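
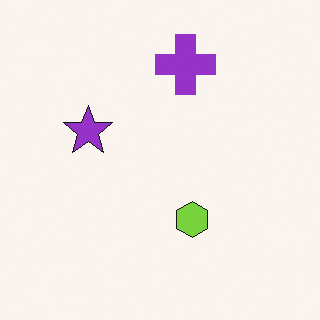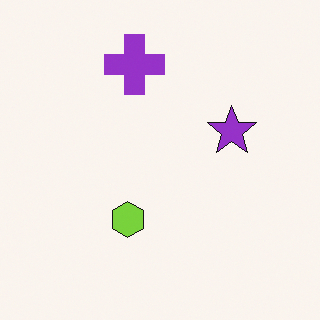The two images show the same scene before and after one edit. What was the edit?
It was flipped horizontally (left ↔ right).

The purple star is in the left of the first image and the right of the second — shapes on opposite sides of the vertical midline have swapped in a mirror flip.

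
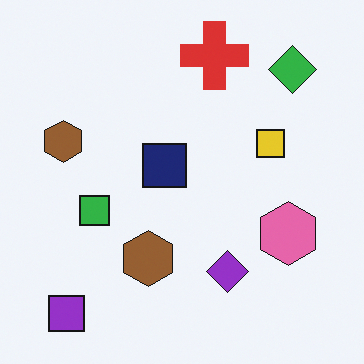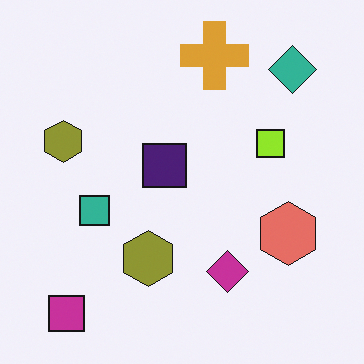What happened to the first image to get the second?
The second image is the first hue-shifted slightly.

Every shape's color has rotated by the same amount around the hue wheel — a uniform hue shift.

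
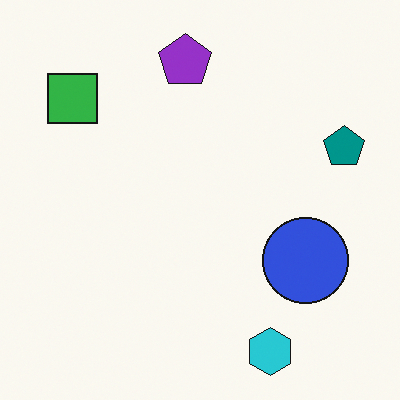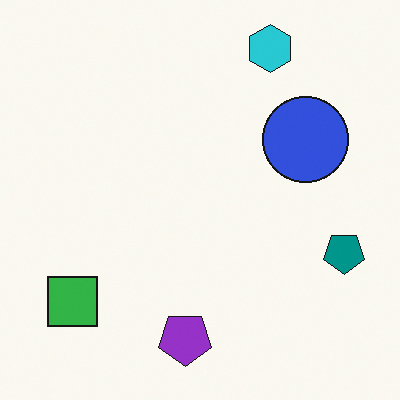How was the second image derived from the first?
This is the original image flipped vertically (top ↔ bottom).

The cyan hexagon is in the bottom-right of the first image and the top-right of the second — shapes on opposite sides of the horizontal midline have swapped in a mirror flip.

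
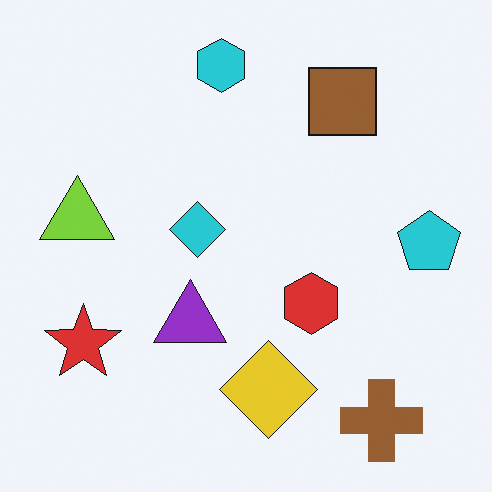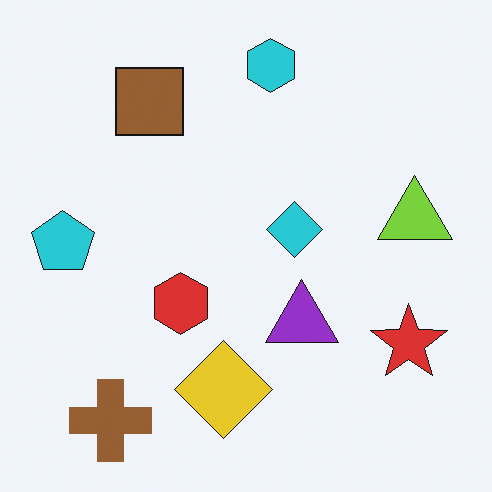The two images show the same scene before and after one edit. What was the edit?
The second image is the first flipped horizontally (left ↔ right).

The cyan pentagon is in the right of the first image and the left of the second — shapes on opposite sides of the vertical midline have swapped in a mirror flip.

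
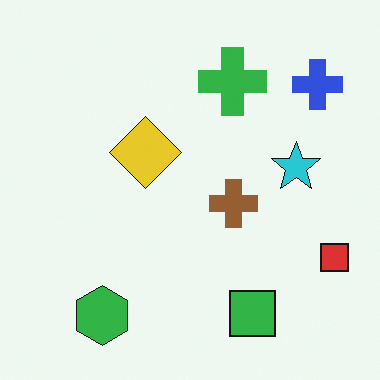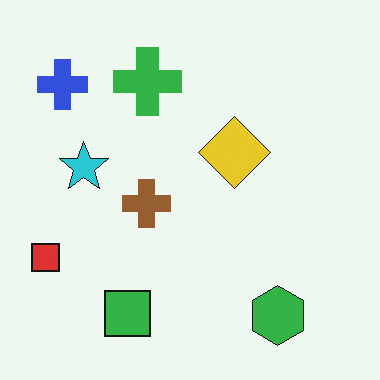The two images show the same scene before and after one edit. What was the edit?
The image was flipped horizontally (left ↔ right).

The red square is in the bottom-right of the first image and the bottom-left of the second — shapes on opposite sides of the vertical midline have swapped in a mirror flip.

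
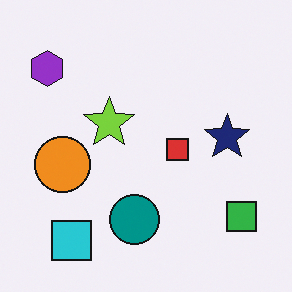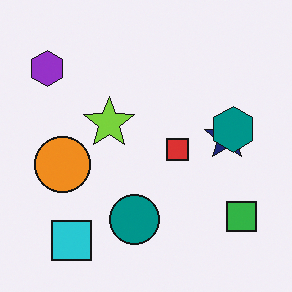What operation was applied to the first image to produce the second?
The second image is the first overlaid with an additional teal hexagon.

A teal hexagon appears in the second image that is absent from the first.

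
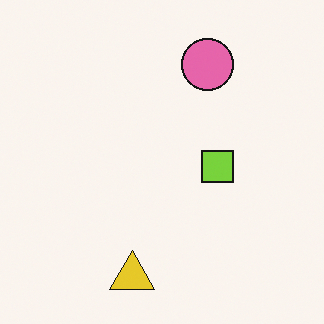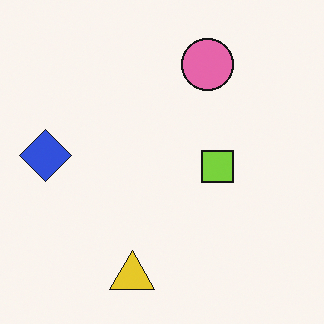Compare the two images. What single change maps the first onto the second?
It was overlaid with an additional blue diamond.

A blue diamond appears in the second image that is absent from the first.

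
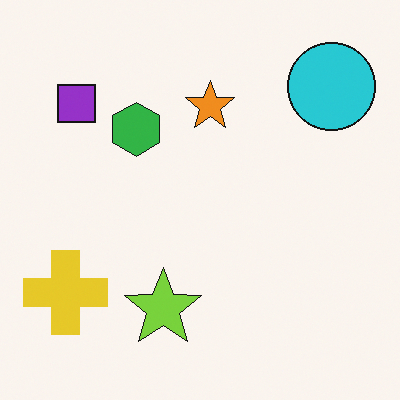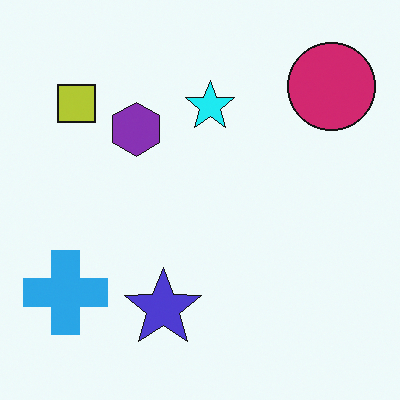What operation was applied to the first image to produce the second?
Hue-shifted noticeably.

Every shape's color has rotated by the same amount around the hue wheel — a uniform hue shift.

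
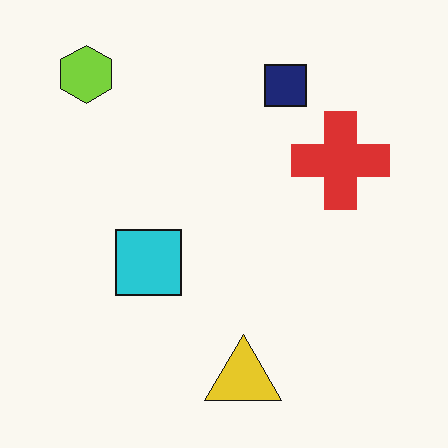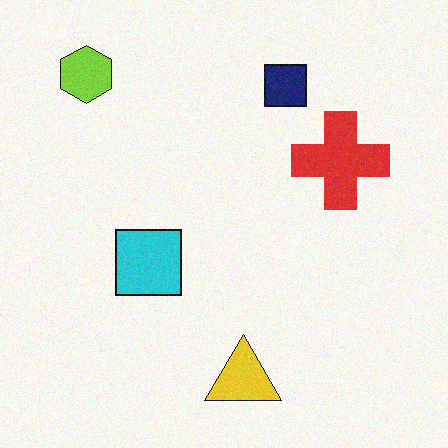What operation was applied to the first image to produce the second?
This is the original image degraded with a light layer of grain.

Random speckle covers the whole image, including the flat background.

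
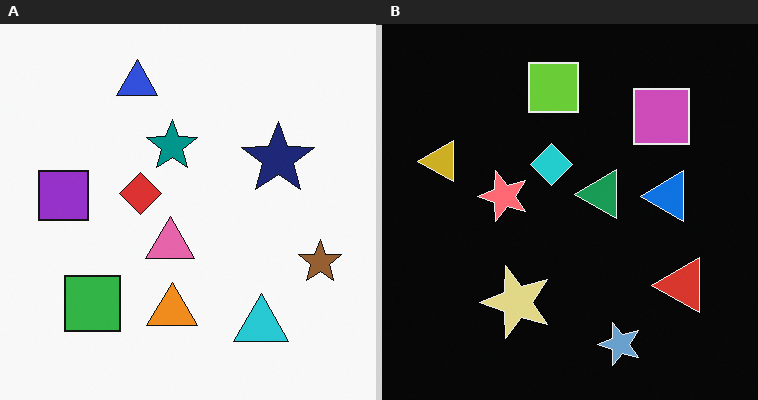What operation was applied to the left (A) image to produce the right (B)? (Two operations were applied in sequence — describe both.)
The right (B) image is the left (A) color-inverted (negative), then transposed (reflected across the top-left ↔ bottom-right diagonal).

The light background has become dark and every shape's color is its complement — a photographic negative. Shapes have swapped their row and column positions — what was in the top-right is now in the bottom-left — a diagonal reflection.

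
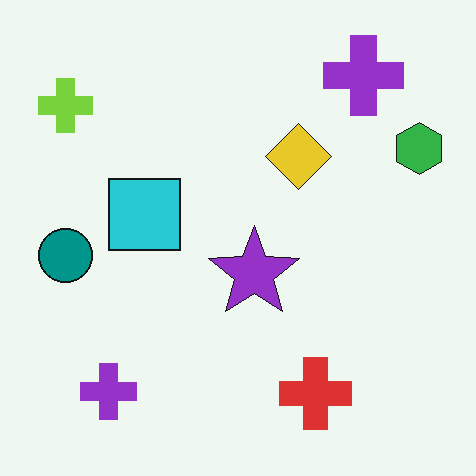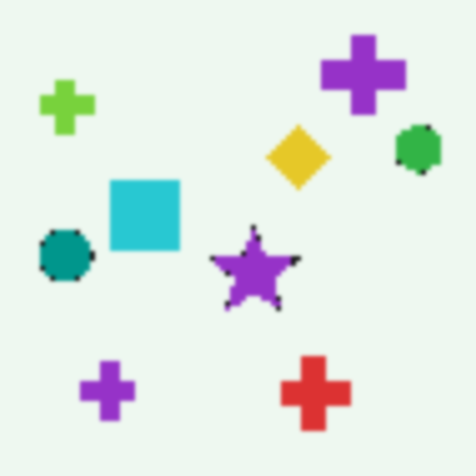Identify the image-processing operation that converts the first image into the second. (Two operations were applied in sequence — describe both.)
This is the original image lightly pixelated (a mild mosaic effect), then lightly blurred.

Shapes are reduced to large square blocks; fine edges and outlines are lost — a downscale-then-upscale (mosaic) effect. Shape edges and outlines are uniformly softened across the whole image.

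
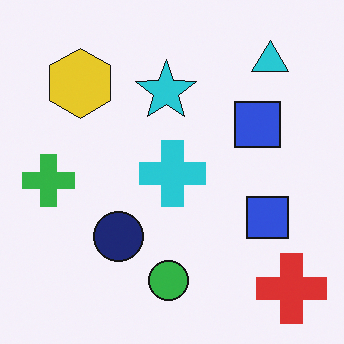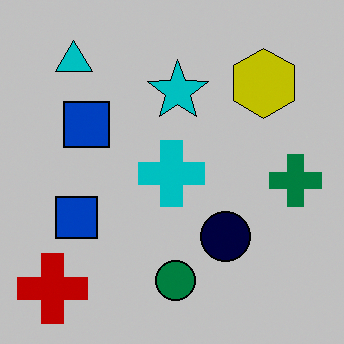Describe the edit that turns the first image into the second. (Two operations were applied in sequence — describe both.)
The image was flipped horizontally (left ↔ right), then heavily posterized to just a handful of flat colors.

The green cross is in the left of the first image and the right of the second — shapes on opposite sides of the vertical midline have swapped in a mirror flip. Each flat color has snapped to a coarser quantized level — most visibly, the near-white background has dropped to a flat grey.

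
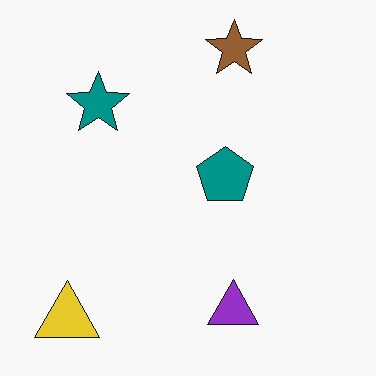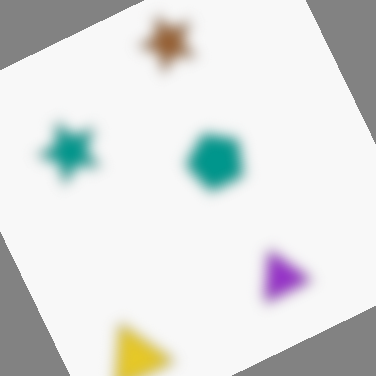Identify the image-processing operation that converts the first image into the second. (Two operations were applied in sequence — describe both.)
The image was heavily blurred, then rotated counter-clockwise by a moderate amount.

Shape edges and outlines are uniformly softened across the whole image. Every shape is tilted by the same angle and the image corners show triangular fill wedges — a whole-image rotation by a non-right angle.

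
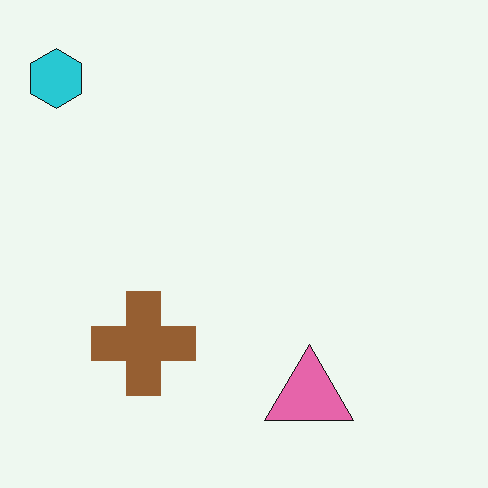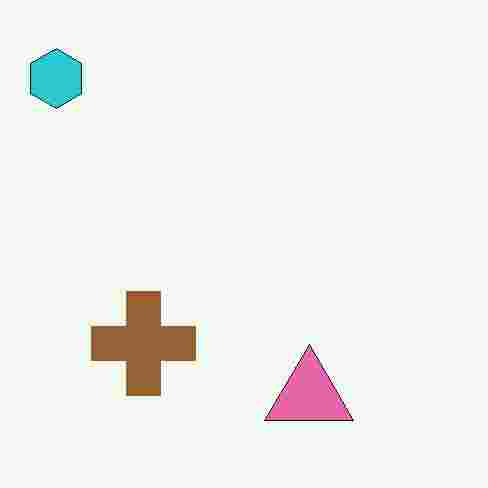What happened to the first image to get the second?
The transformation is: degraded with heavy JPEG compression.

Blocky 8×8 compression artifacts appear around shape edges and the flat background shows ringing — characteristic JPEG degradation.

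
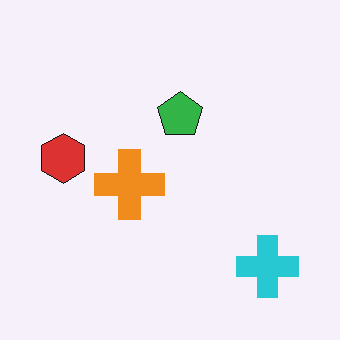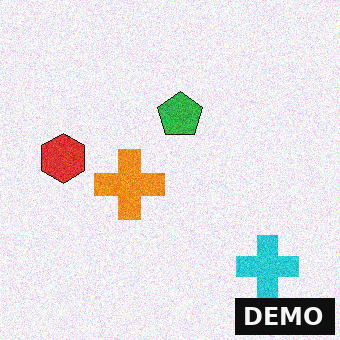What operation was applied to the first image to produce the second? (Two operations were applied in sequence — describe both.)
The second image is the first degraded with visible gaussian noise, then watermarked with the text "DEMO" in the lower-right corner.

Random speckle covers the whole image, including the flat background. A dark label reading "DEMO" appears in the lower-right corner.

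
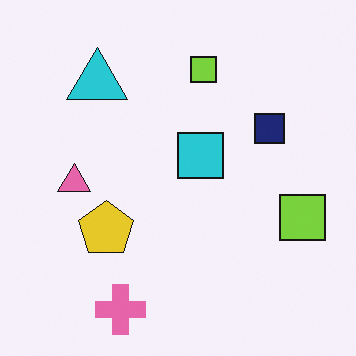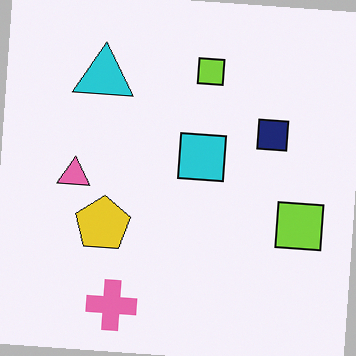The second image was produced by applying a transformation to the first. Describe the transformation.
The image was rotated clockwise by a few degrees.

Every shape is tilted by the same angle and the image corners show triangular fill wedges — a whole-image rotation by a non-right angle.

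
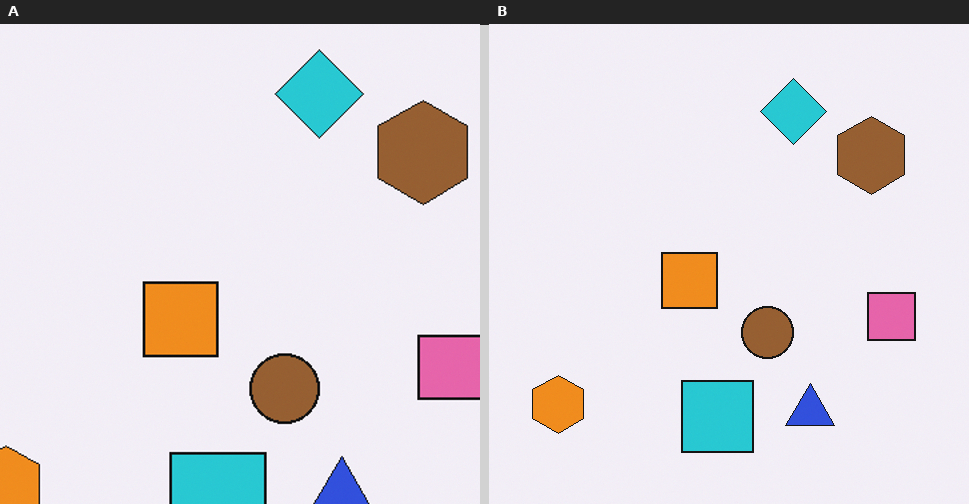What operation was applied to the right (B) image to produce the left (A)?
The left (A) image is the right (B) cropped to a modestly smaller region and rescaled.

The visible shapes are larger and the field of view is narrower; shapes near the original edges may be partly or wholly outside the frame — a crop-and-rescale.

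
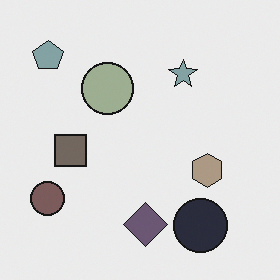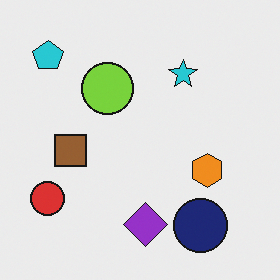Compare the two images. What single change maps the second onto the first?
It was heavily desaturated.

All colors are more muted and greyish — a global saturation change.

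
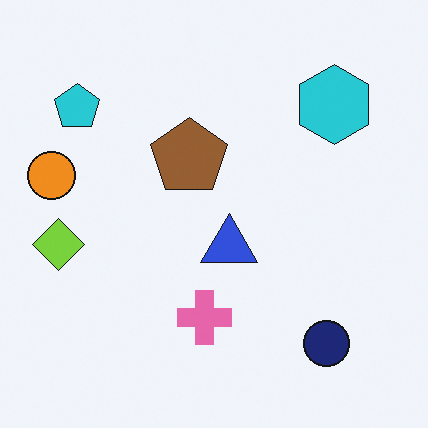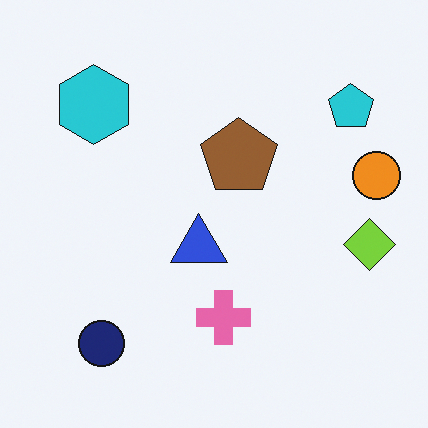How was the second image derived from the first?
This is the original image flipped horizontally (left ↔ right).

The orange circle is in the left of the first image and the right of the second — shapes on opposite sides of the vertical midline have swapped in a mirror flip.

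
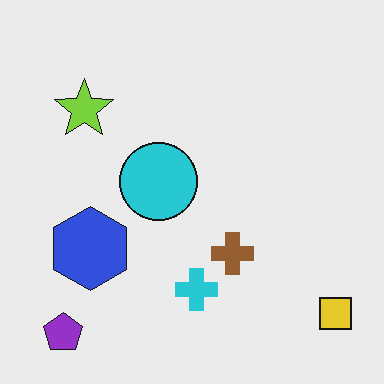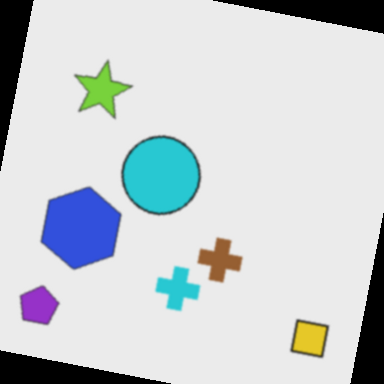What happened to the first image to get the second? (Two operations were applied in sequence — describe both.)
The transformation is: given a subtle gaussian blur, then rotated clockwise by a few degrees.

Shape edges and outlines are uniformly softened across the whole image. Every shape is tilted by the same angle and the image corners show triangular fill wedges — a whole-image rotation by a non-right angle.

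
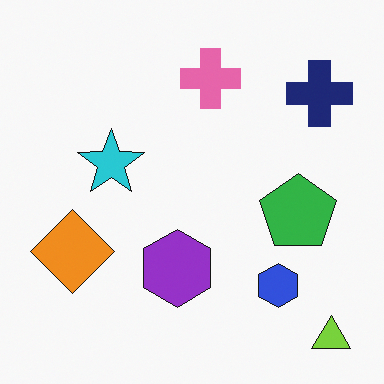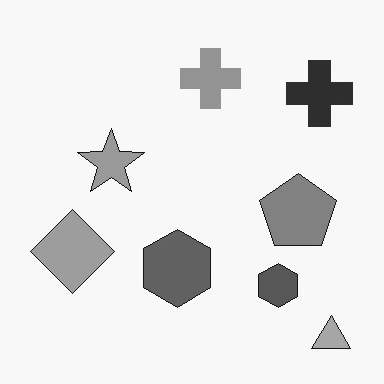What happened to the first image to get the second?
Converted to grayscale.

All color is removed — every shape is now a shade of grey.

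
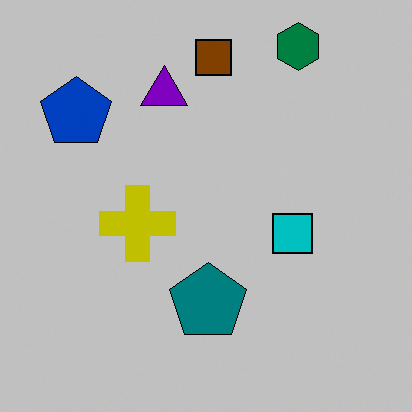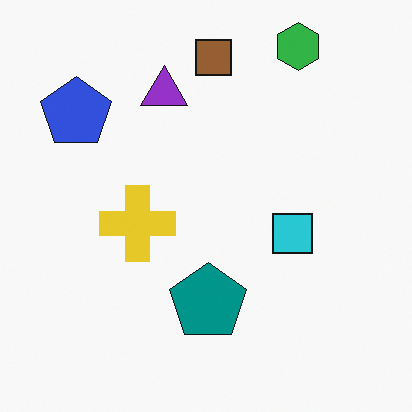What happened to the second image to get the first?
The transformation is: aggressively posterized.

Each flat color has snapped to a coarser quantized level — most visibly, the near-white background has dropped to a flat grey.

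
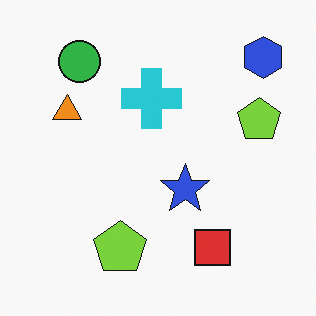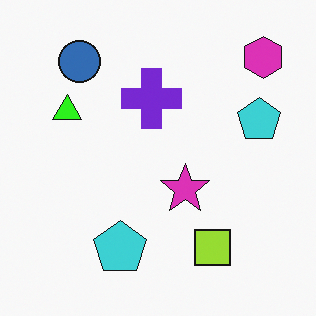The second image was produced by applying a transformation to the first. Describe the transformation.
The transformation is: hue-shifted by a moderate amount.

Every shape's color has rotated by the same amount around the hue wheel — a uniform hue shift.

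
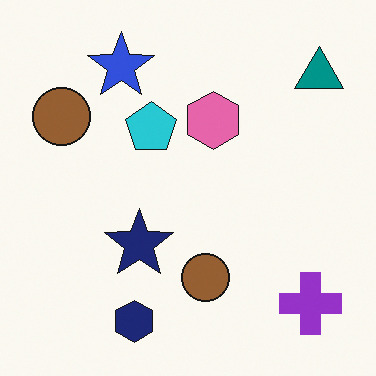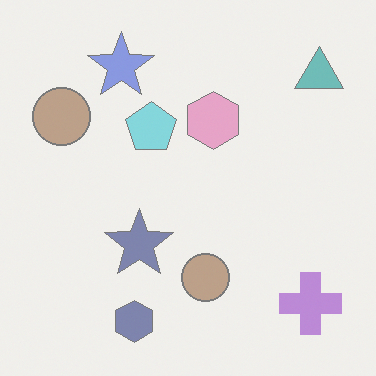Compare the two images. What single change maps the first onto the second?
Given much lower contrast.

Tones are pushed toward mid-grey across the whole image — a global contrast change.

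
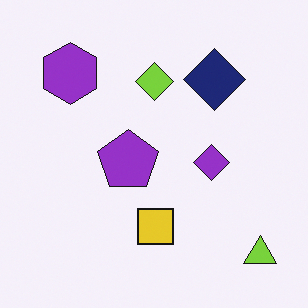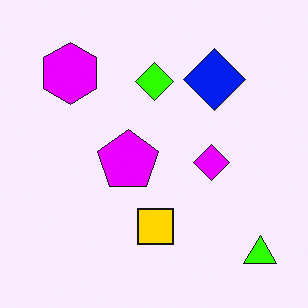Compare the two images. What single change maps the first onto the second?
The second image is the first made much more vivid (saturation change).

All colors are more vivid — a global saturation change.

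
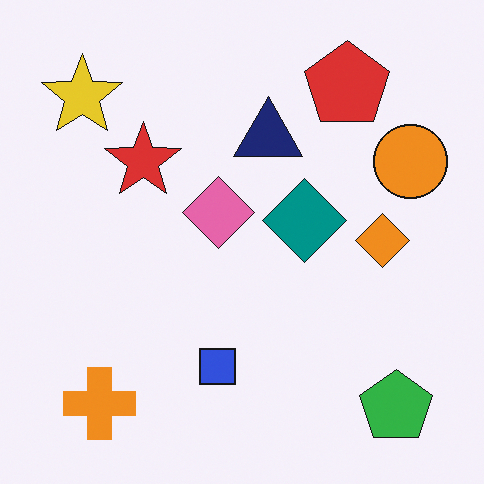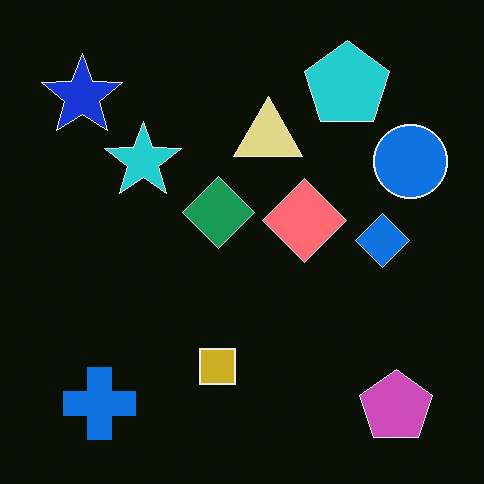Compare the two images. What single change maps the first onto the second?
Color-inverted (negative).

The light background has become dark and every shape's color is its complement — a photographic negative.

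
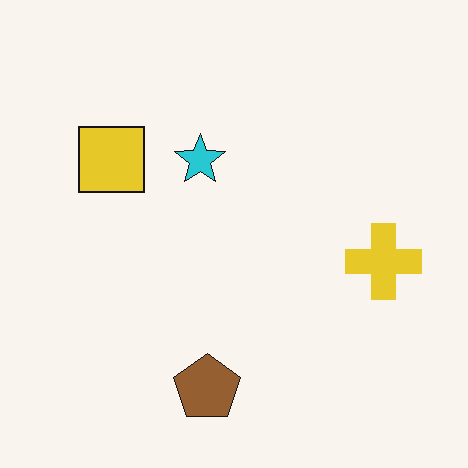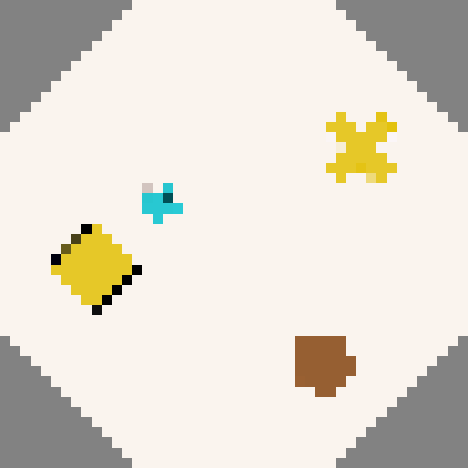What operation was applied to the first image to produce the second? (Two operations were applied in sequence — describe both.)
Rotated counter-clockwise by a large amount — several tens of degrees, then heavily pixelated into large blocks.

Every shape is tilted by the same angle and the image corners show triangular fill wedges — a whole-image rotation by a non-right angle. Shapes are reduced to large square blocks; fine edges and outlines are lost — a downscale-then-upscale (mosaic) effect.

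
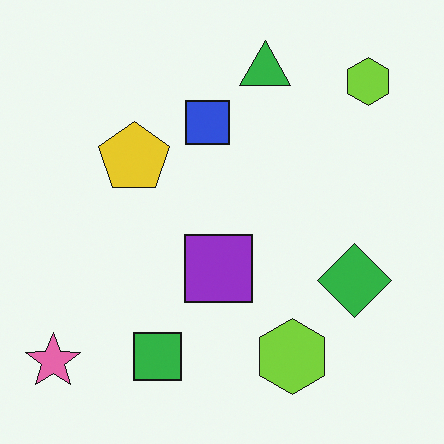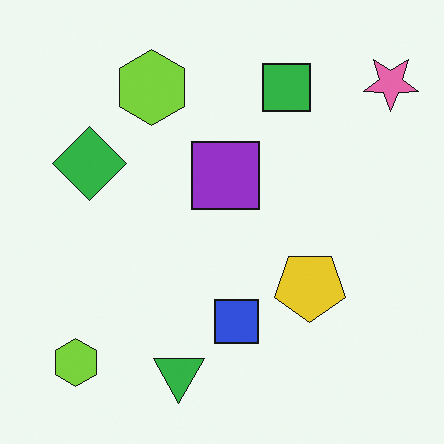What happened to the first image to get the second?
The second image is the first rotated 180°.

The pink star sits in the bottom-left of the first image and the top-right of the second — consistent with a whole-image 180° rotation.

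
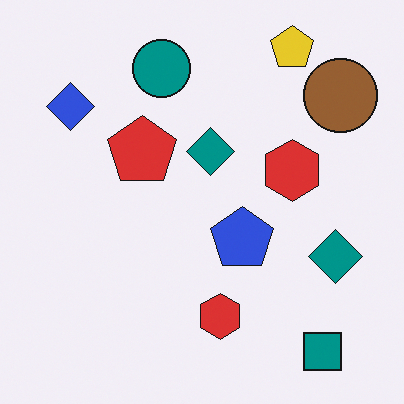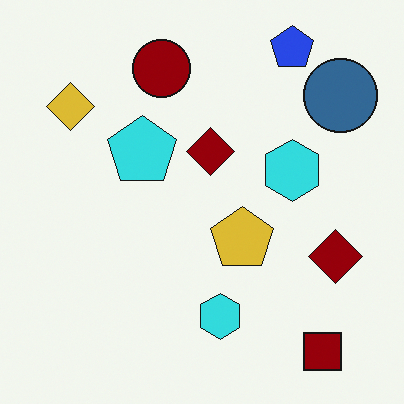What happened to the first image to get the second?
The image was hue-shifted through roughly half the color wheel.

Every shape's color has rotated by the same amount around the hue wheel — a uniform hue shift.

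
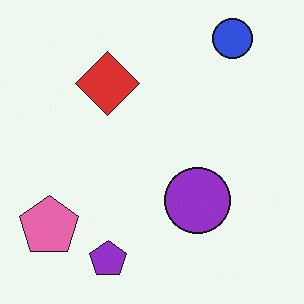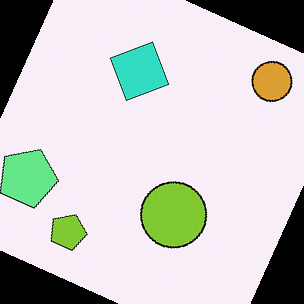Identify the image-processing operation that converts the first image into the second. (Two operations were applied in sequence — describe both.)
The transformation is: rotated clockwise by a clearly visible amount, then hue-shifted by a large amount.

Every shape is tilted by the same angle and the image corners show triangular fill wedges — a whole-image rotation by a non-right angle. Every shape's color has rotated by the same amount around the hue wheel — a uniform hue shift.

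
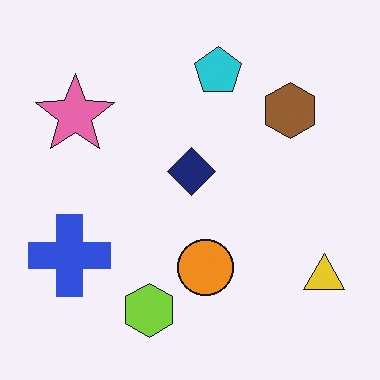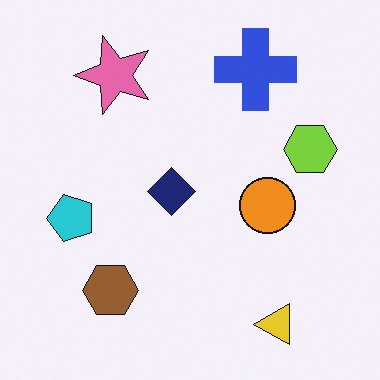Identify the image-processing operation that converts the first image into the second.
The transformation is: transposed (reflected across the top-left ↔ bottom-right diagonal).

Shapes have swapped their row and column positions — what was in the top-right is now in the bottom-left — a diagonal reflection.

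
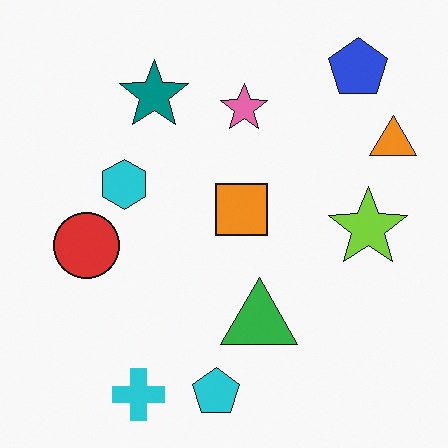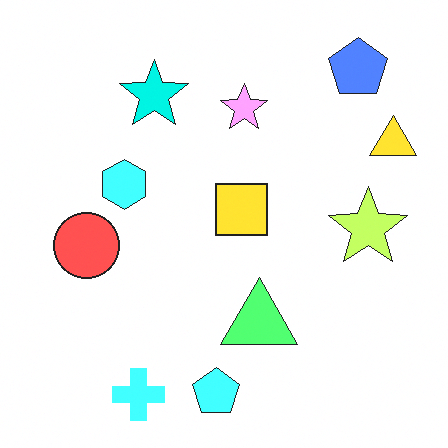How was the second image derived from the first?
The second image is the first substantially brightened.

Every pixel — background and shapes alike — is uniformly brightened.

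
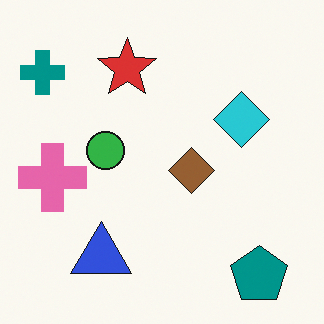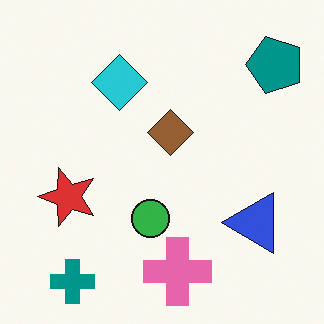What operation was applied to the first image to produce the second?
It was rotated 90° counter-clockwise.

The teal cross sits in the top-left of the first image and the bottom-left of the second — consistent with a whole-image 90° counter-clockwise rotation.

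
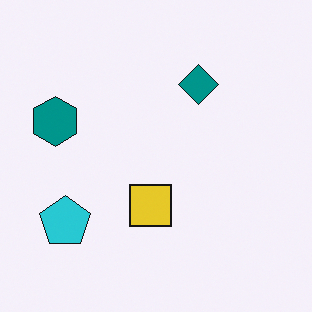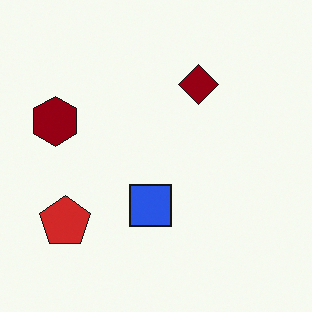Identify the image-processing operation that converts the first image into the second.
Hue-shifted through roughly half the color wheel.

Every shape's color has rotated by the same amount around the hue wheel — a uniform hue shift.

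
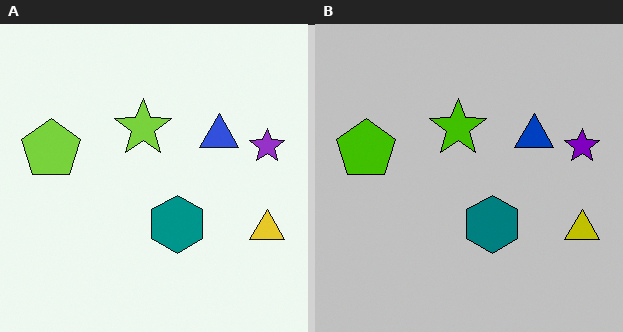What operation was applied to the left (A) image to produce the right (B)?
Heavily posterized to just a handful of flat colors.

Each flat color has snapped to a coarser quantized level — most visibly, the near-white background has dropped to a flat grey.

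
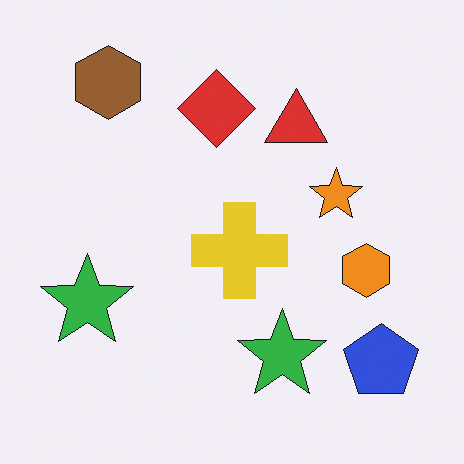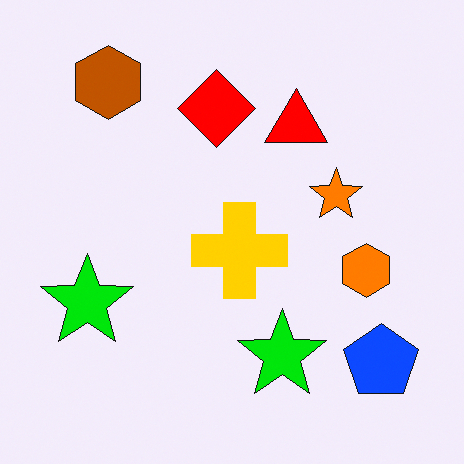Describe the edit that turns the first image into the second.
The image was heavily oversaturated.

All colors are more vivid — a global saturation change.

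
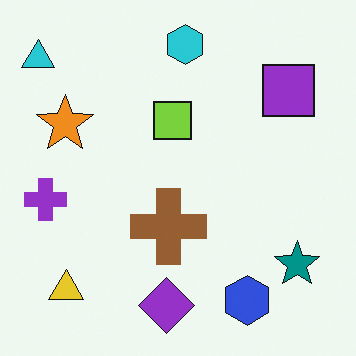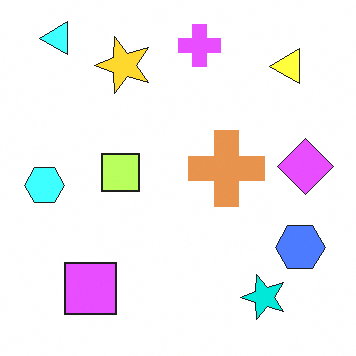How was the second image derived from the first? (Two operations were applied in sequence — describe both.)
The second image is the first substantially brightened, then transposed (reflected across the top-left ↔ bottom-right diagonal).

Every pixel — background and shapes alike — is uniformly brightened. Shapes have swapped their row and column positions — what was in the top-right is now in the bottom-left — a diagonal reflection.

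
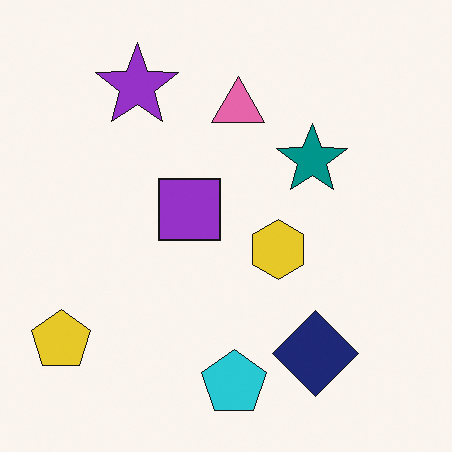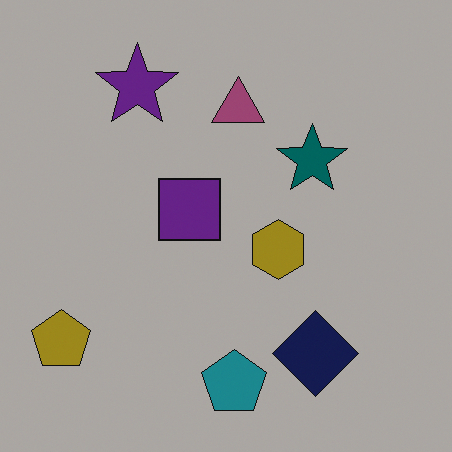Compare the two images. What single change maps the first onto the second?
The image was darkened a lot.

Every pixel — background and shapes alike — is uniformly darkened.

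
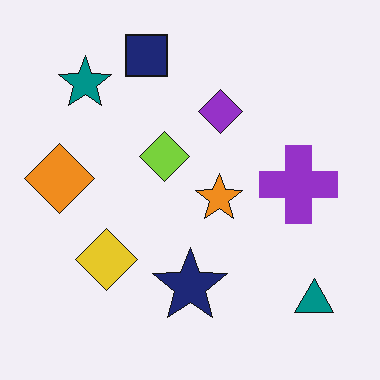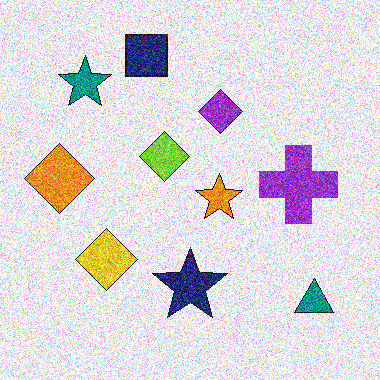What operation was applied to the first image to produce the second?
It was degraded with a thick layer of grain.

Random speckle covers the whole image, including the flat background.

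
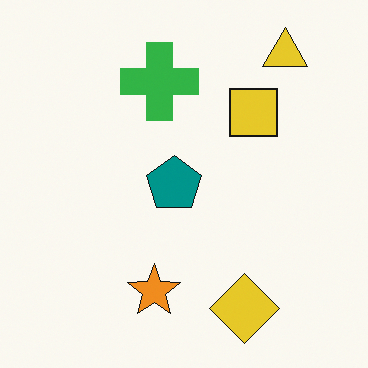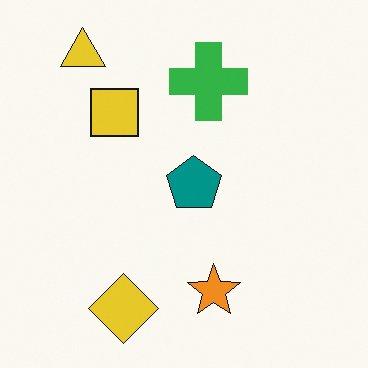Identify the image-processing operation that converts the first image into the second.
This is the original image flipped horizontally (left ↔ right).

The yellow triangle is in the top-right of the first image and the top-left of the second — shapes on opposite sides of the vertical midline have swapped in a mirror flip.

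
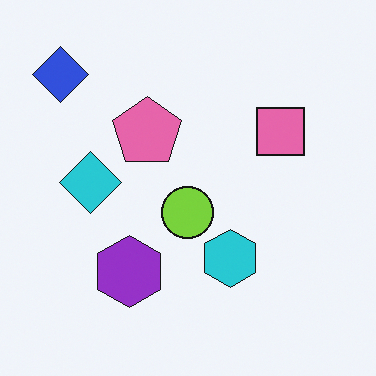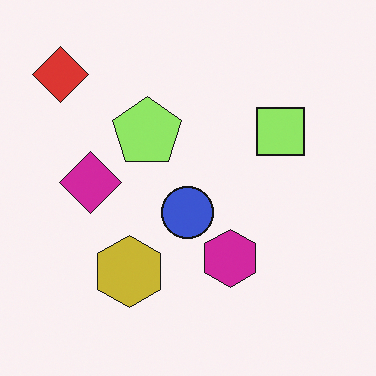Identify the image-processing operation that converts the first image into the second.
The second image is the first hue-shifted by a moderate amount.

Every shape's color has rotated by the same amount around the hue wheel — a uniform hue shift.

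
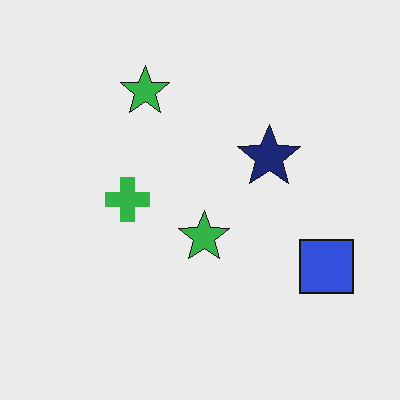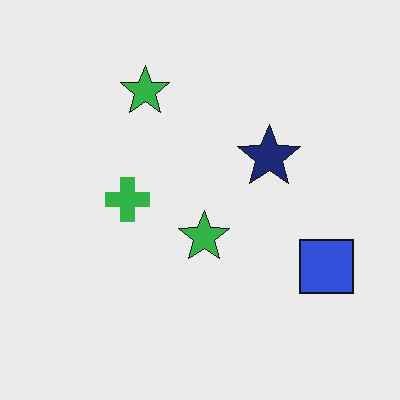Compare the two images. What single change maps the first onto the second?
JPEG-compressed with visible artifacts.

Blocky 8×8 compression artifacts appear around shape edges and the flat background shows ringing — characteristic JPEG degradation.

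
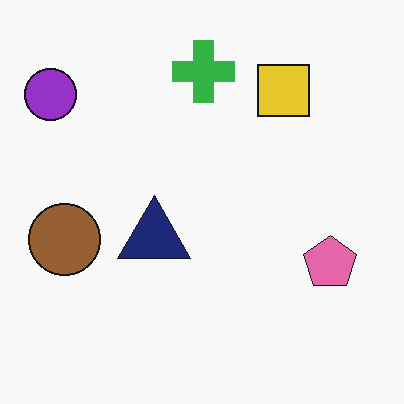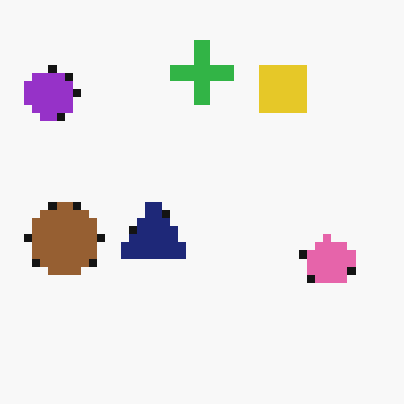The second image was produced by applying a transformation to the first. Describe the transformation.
This is the original image moderately pixelated.

Shapes are reduced to large square blocks; fine edges and outlines are lost — a downscale-then-upscale (mosaic) effect.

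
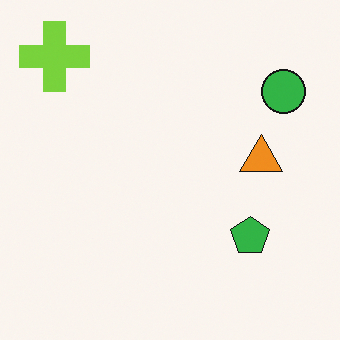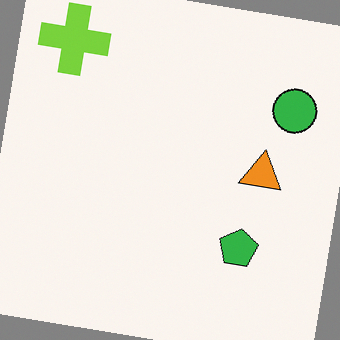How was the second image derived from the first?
This is the original image rotated clockwise by a slight angle.

Every shape is tilted by the same angle and the image corners show triangular fill wedges — a whole-image rotation by a non-right angle.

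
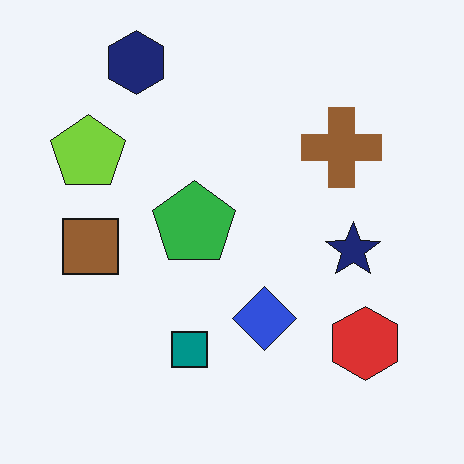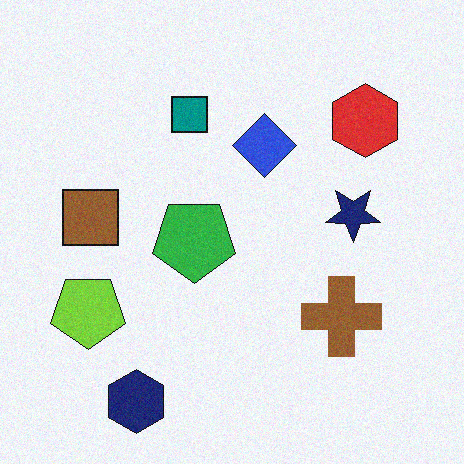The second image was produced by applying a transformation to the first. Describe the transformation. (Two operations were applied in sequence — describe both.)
The transformation is: degraded with subtle gaussian noise, then flipped vertically (top ↔ bottom).

Random speckle covers the whole image, including the flat background. The navy hexagon is in the top-left of the first image and the bottom-left of the second — shapes on opposite sides of the horizontal midline have swapped in a mirror flip.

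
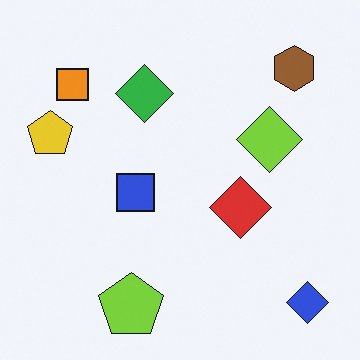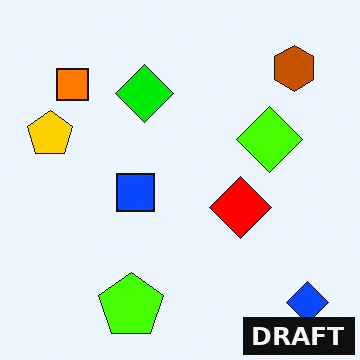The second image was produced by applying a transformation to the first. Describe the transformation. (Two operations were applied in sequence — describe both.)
The image was made much more vivid (saturation change), then watermarked with the text "DRAFT" in the lower-right corner.

All colors are more vivid — a global saturation change. A dark label reading "DRAFT" appears in the lower-right corner.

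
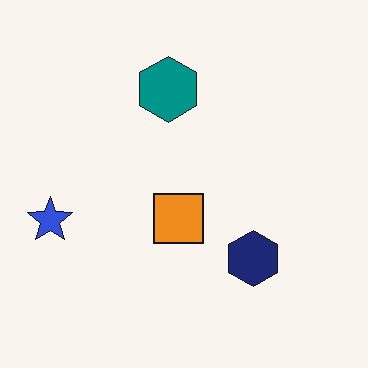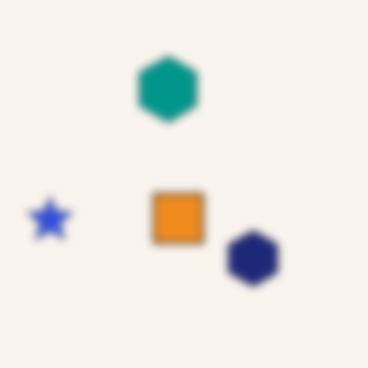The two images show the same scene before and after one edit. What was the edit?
The transformation is: moderately blurred.

Shape edges and outlines are uniformly softened across the whole image.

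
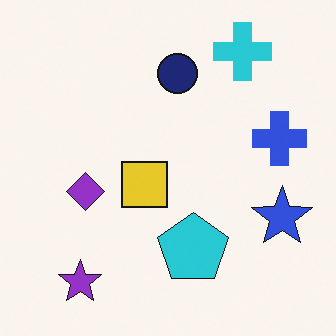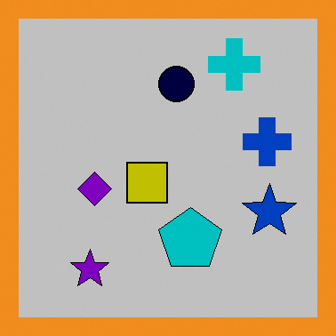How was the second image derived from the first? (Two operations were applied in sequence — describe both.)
This is the original image heavily posterized to just a handful of flat colors, then framed with a orange border.

Each flat color has snapped to a coarser quantized level — most visibly, the near-white background has dropped to a flat grey. A solid orange frame runs around the edge of the second image, with the content slightly shrunk inside it.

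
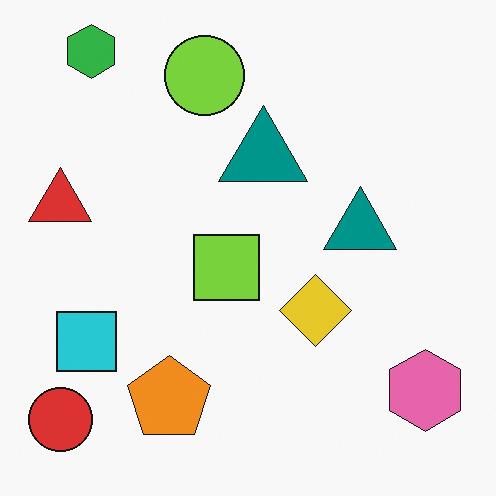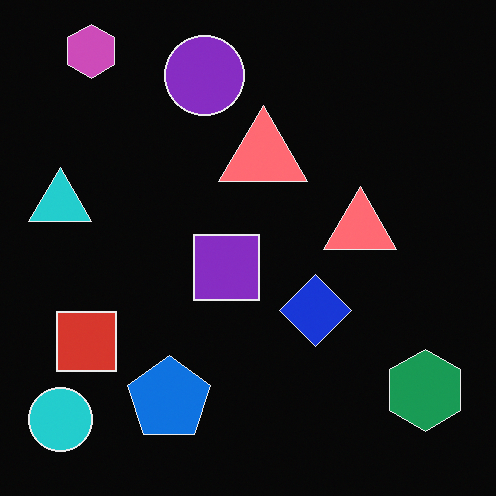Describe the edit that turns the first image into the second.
Color-inverted (negative).

The light background has become dark and every shape's color is its complement — a photographic negative.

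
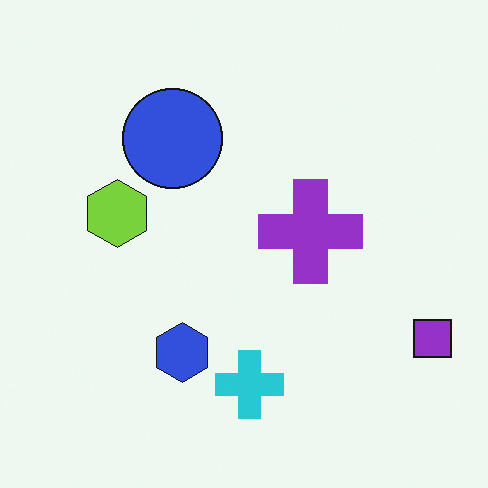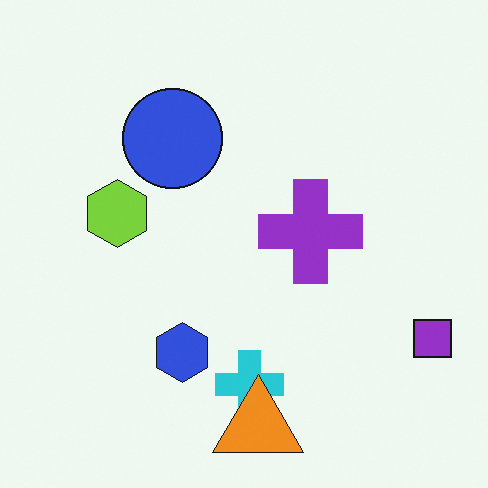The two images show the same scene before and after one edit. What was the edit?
The transformation is: overlaid with an additional orange triangle.

An orange triangle appears in the second image that is absent from the first.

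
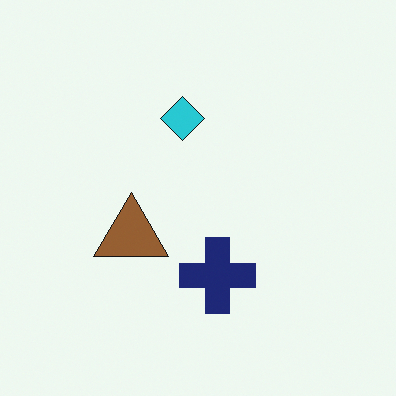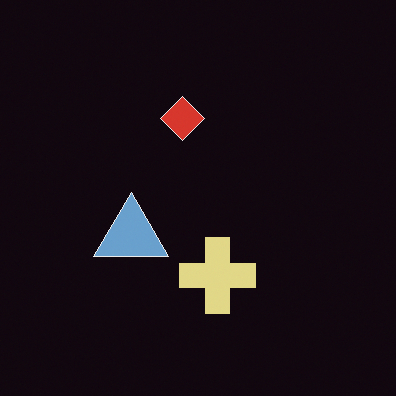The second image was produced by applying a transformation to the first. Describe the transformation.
The image was color-inverted (negative).

The light background has become dark and every shape's color is its complement — a photographic negative.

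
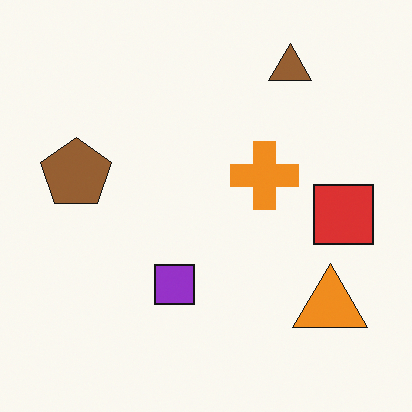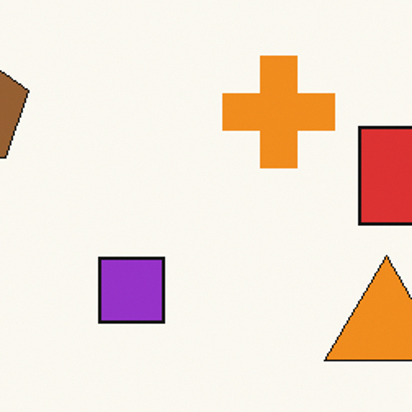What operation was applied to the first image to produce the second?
It was cropped to a noticeably smaller region and rescaled.

The visible shapes are larger and the field of view is narrower; shapes near the original edges may be partly or wholly outside the frame — a crop-and-rescale.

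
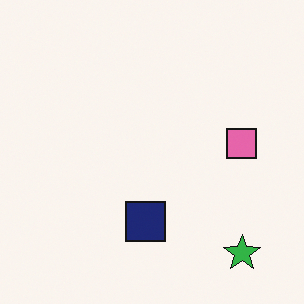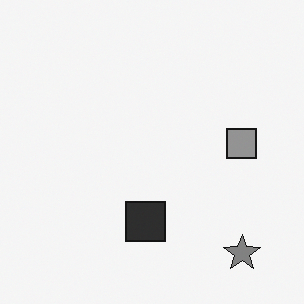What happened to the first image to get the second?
The second image is the first converted to grayscale.

All color is removed — every shape is now a shade of grey.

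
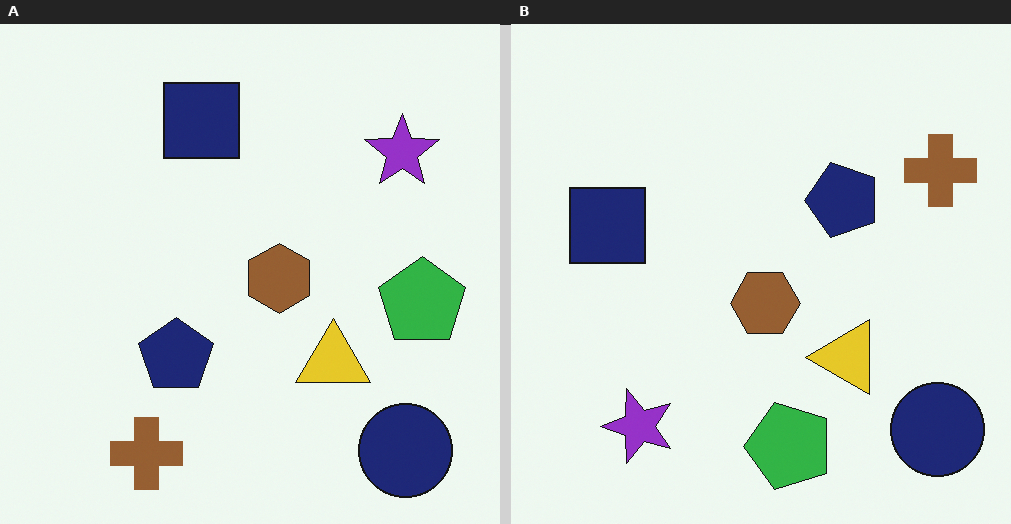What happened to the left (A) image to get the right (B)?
Transposed (reflected across the top-left ↔ bottom-right diagonal).

Shapes have swapped their row and column positions — what was in the top-right is now in the bottom-left — a diagonal reflection.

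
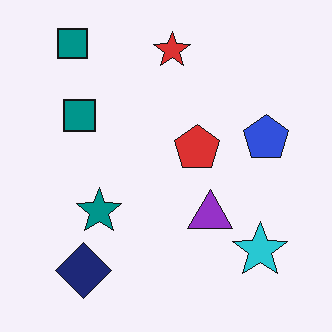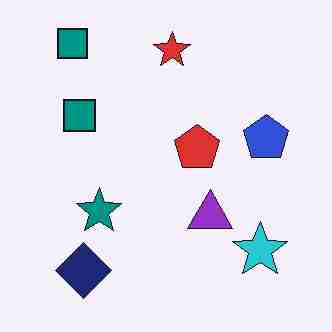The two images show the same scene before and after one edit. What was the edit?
The transformation is: heavily JPEG-compressed with obvious blocking artifacts.

Blocky 8×8 compression artifacts appear around shape edges and the flat background shows ringing — characteristic JPEG degradation.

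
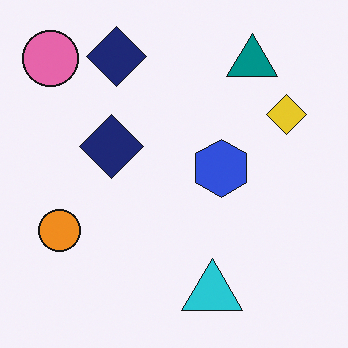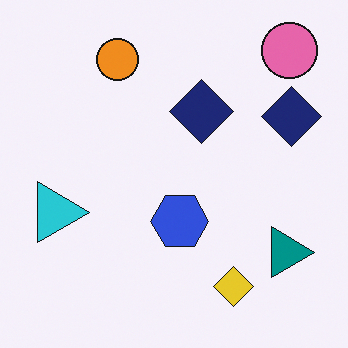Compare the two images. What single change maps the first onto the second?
This is the original image rotated 90° clockwise.

The pink circle sits in the top-left of the first image and the top-right of the second — consistent with a whole-image 90° clockwise rotation.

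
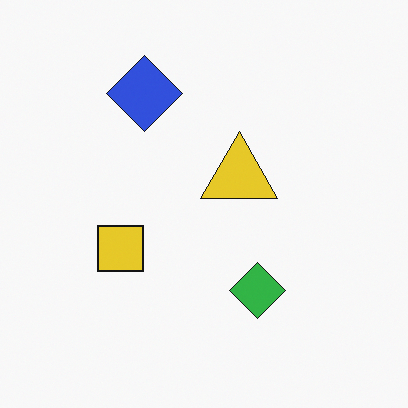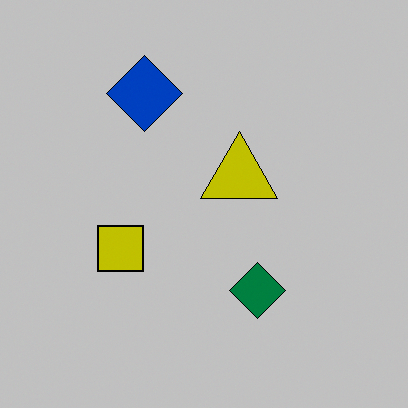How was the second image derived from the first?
The transformation is: aggressively posterized.

Each flat color has snapped to a coarser quantized level — most visibly, the near-white background has dropped to a flat grey.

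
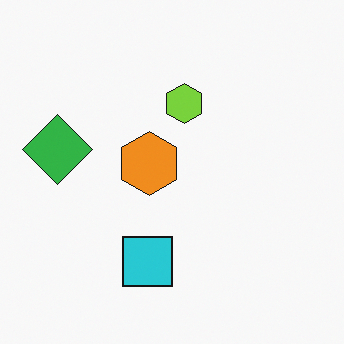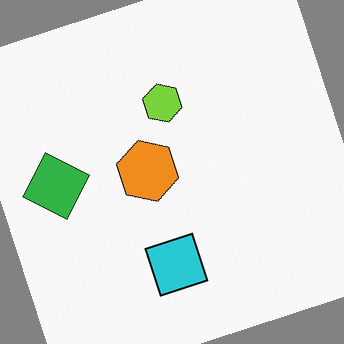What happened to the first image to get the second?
Rotated counter-clockwise by a clearly visible amount.

Every shape is tilted by the same angle and the image corners show triangular fill wedges — a whole-image rotation by a non-right angle.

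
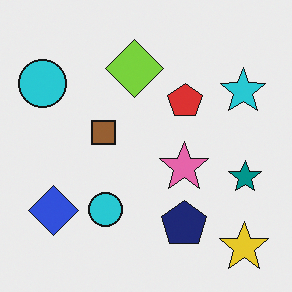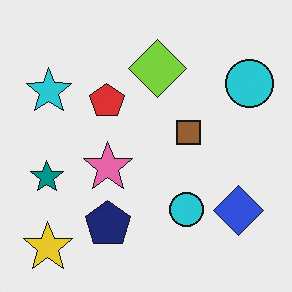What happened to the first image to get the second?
Flipped horizontally (left ↔ right).

The teal star is in the right of the first image and the left of the second — shapes on opposite sides of the vertical midline have swapped in a mirror flip.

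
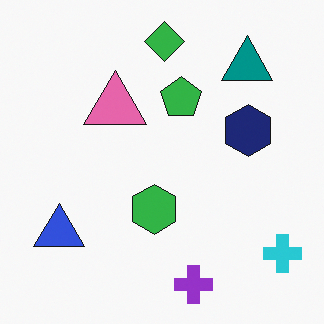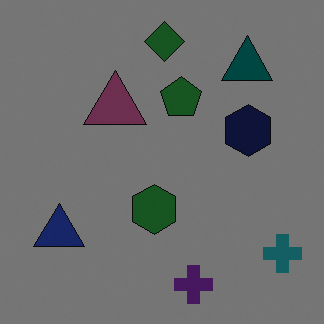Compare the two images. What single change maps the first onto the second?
The transformation is: noticeably darkened.

Every pixel — background and shapes alike — is uniformly darkened.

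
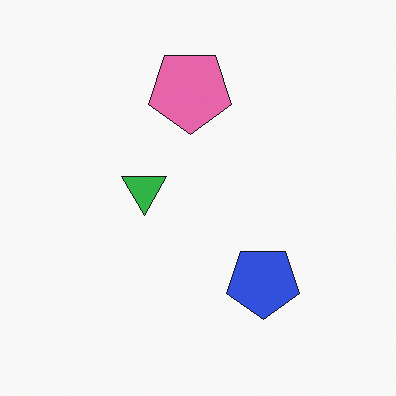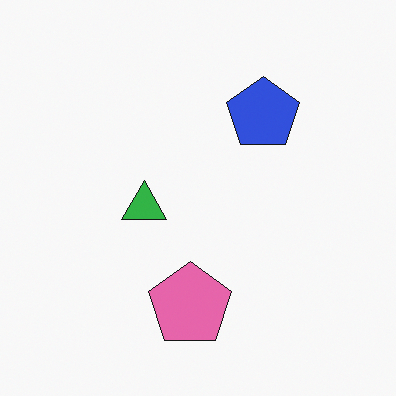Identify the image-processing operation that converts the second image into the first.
It was flipped vertically (top ↔ bottom).

The pink pentagon is in the bottom of the second image and the top of the first — shapes on opposite sides of the horizontal midline have swapped in a mirror flip.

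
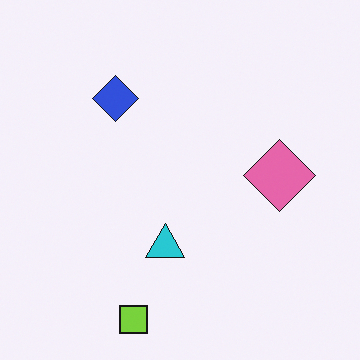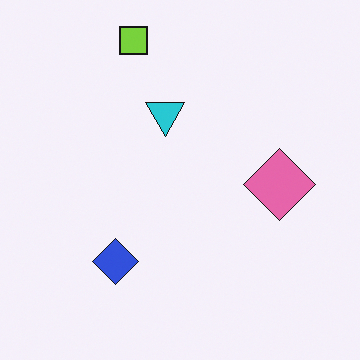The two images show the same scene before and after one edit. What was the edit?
The image was flipped vertically (top ↔ bottom).

The lime square is in the bottom of the first image and the top of the second — shapes on opposite sides of the horizontal midline have swapped in a mirror flip.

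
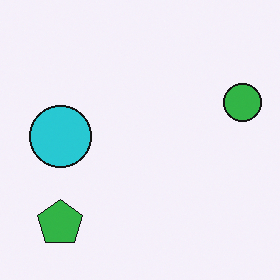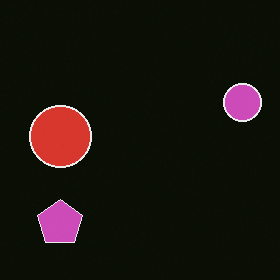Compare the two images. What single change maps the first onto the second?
Color-inverted (negative).

The light background has become dark and every shape's color is its complement — a photographic negative.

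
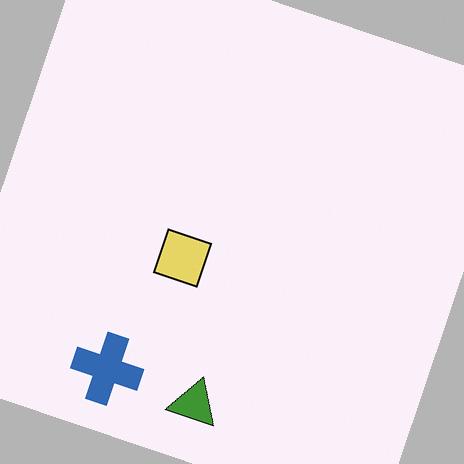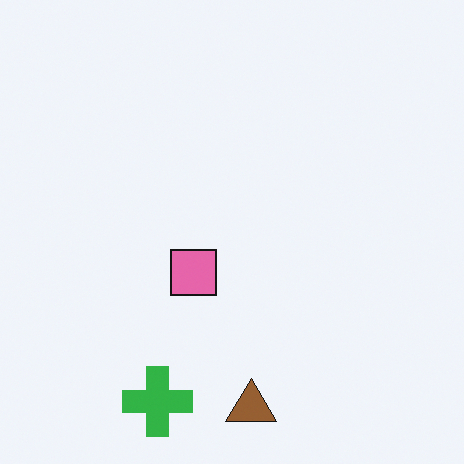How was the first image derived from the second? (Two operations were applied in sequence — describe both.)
The first image is the second hue-shifted noticeably, then rotated clockwise by a clearly visible amount.

Every shape's color has rotated by the same amount around the hue wheel — a uniform hue shift. Every shape is tilted by the same angle and the image corners show triangular fill wedges — a whole-image rotation by a non-right angle.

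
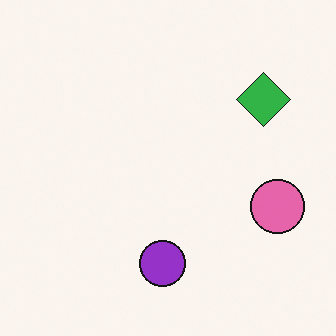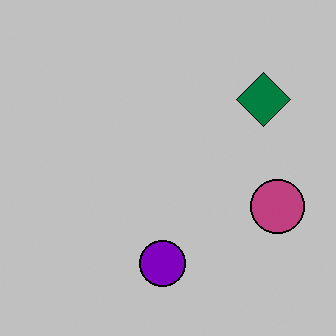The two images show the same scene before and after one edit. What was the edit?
This is the original image aggressively posterized.

Each flat color has snapped to a coarser quantized level — most visibly, the near-white background has dropped to a flat grey.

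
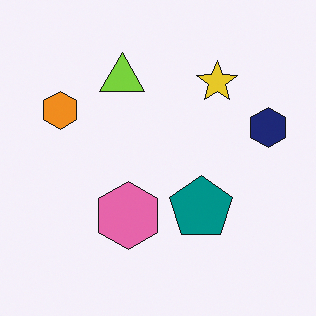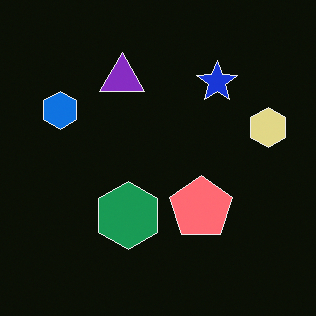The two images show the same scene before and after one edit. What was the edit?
This is the original image color-inverted (negative).

The light background has become dark and every shape's color is its complement — a photographic negative.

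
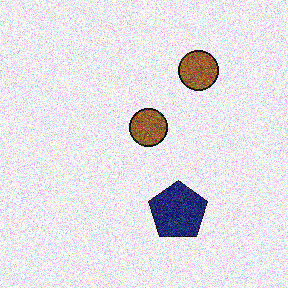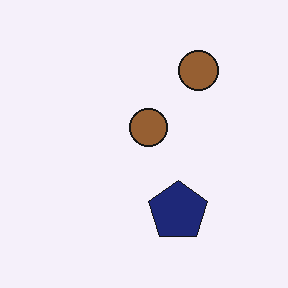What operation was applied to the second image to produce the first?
The image was degraded with heavy additive noise.

Random speckle covers the whole image, including the flat background.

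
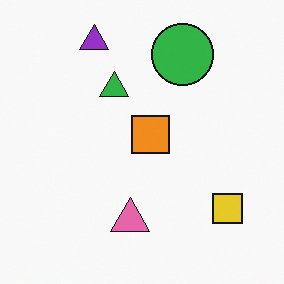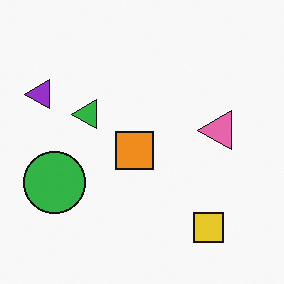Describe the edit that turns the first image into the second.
The image was transposed (reflected across the top-left ↔ bottom-right diagonal).

Shapes have swapped their row and column positions — what was in the top-right is now in the bottom-left — a diagonal reflection.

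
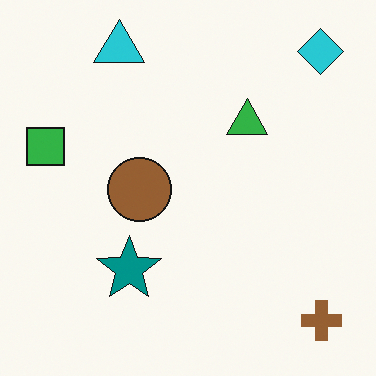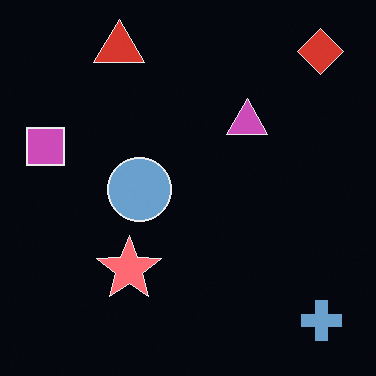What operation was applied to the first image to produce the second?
The transformation is: color-inverted (negative).

The light background has become dark and every shape's color is its complement — a photographic negative.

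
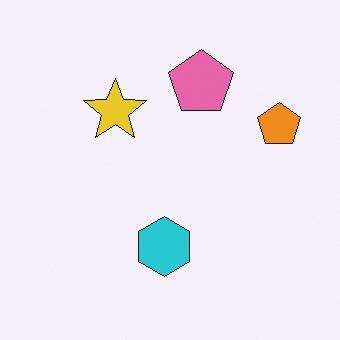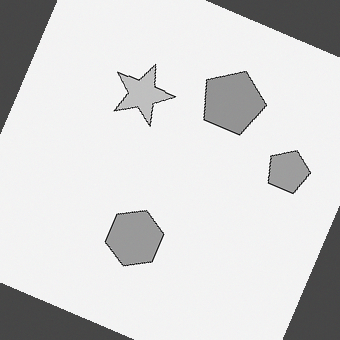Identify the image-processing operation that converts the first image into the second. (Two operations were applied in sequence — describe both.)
Rotated clockwise by a moderate amount, then converted to grayscale.

Every shape is tilted by the same angle and the image corners show triangular fill wedges — a whole-image rotation by a non-right angle. All color is removed — every shape is now a shade of grey.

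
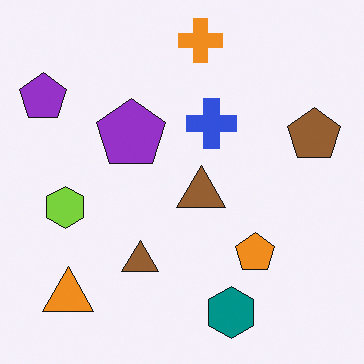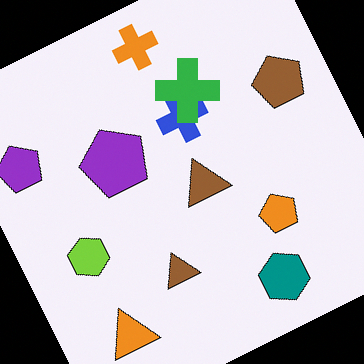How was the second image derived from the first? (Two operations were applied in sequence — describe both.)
The image was rotated counter-clockwise by a clearly visible amount, then overlaid with an additional green cross.

Every shape is tilted by the same angle and the image corners show triangular fill wedges — a whole-image rotation by a non-right angle. A green cross appears in the second image that is absent from the first.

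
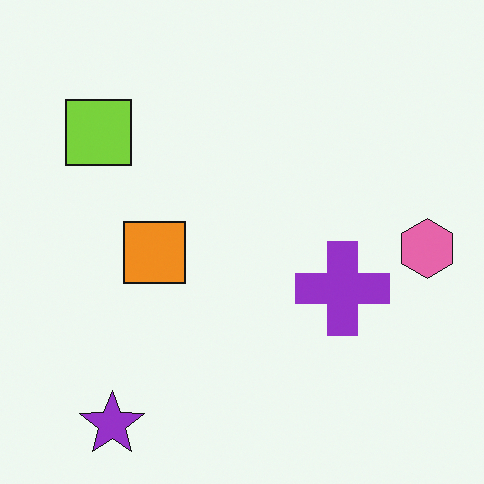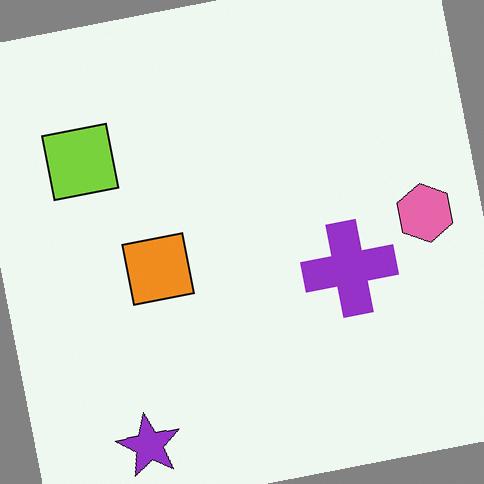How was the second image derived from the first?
It was rotated counter-clockwise by a small amount.

Every shape is tilted by the same angle and the image corners show triangular fill wedges — a whole-image rotation by a non-right angle.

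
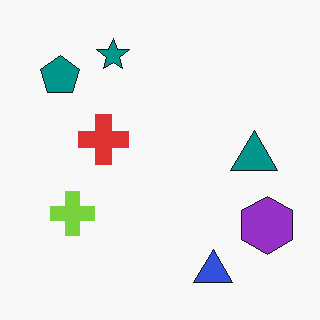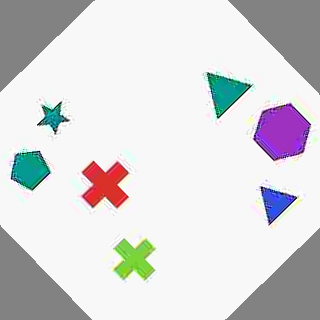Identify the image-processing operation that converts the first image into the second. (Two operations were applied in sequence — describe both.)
The transformation is: heavily JPEG-compressed with obvious blocking artifacts, then rotated counter-clockwise by a large amount — several tens of degrees.

Blocky 8×8 compression artifacts appear around shape edges and the flat background shows ringing — characteristic JPEG degradation. Every shape is tilted by the same angle and the image corners show triangular fill wedges — a whole-image rotation by a non-right angle.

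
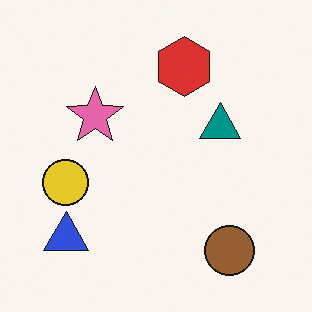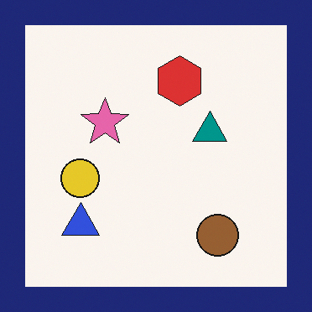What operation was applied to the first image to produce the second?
The second image is the first framed with a navy border.

A solid navy frame runs around the edge of the second image, with the content slightly shrunk inside it.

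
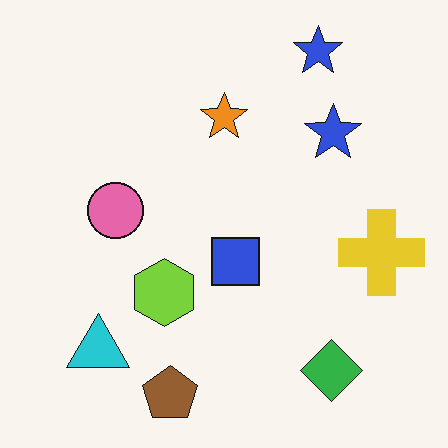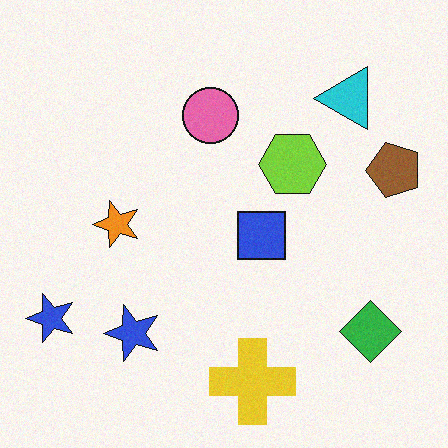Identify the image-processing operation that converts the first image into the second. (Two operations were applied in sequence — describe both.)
The image was transposed (reflected across the top-left ↔ bottom-right diagonal), then degraded with light additive noise.

Shapes have swapped their row and column positions — what was in the top-right is now in the bottom-left — a diagonal reflection. Random speckle covers the whole image, including the flat background.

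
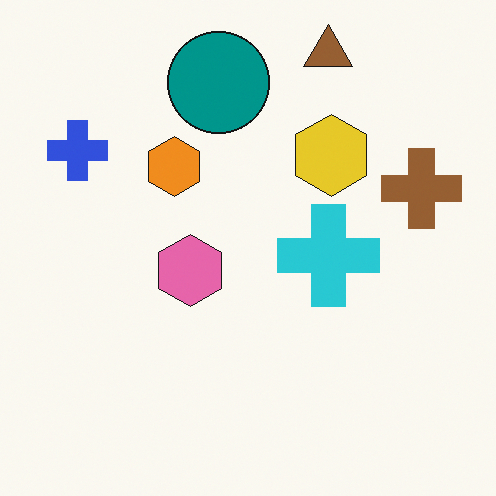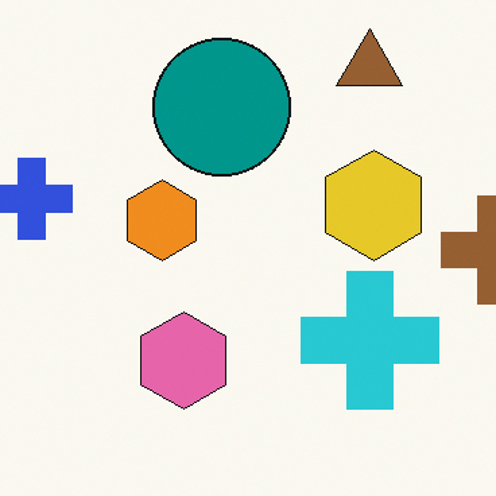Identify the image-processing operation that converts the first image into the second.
It was cropped slightly and scaled back up.

The visible shapes are larger and the field of view is narrower; shapes near the original edges may be partly or wholly outside the frame — a crop-and-rescale.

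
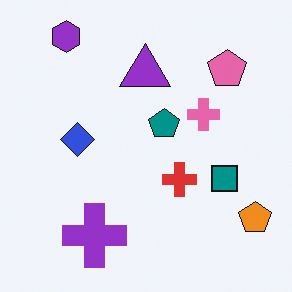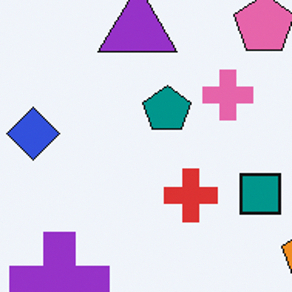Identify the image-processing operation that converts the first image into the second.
It was cropped slightly and scaled back up.

The visible shapes are larger and the field of view is narrower; shapes near the original edges may be partly or wholly outside the frame — a crop-and-rescale.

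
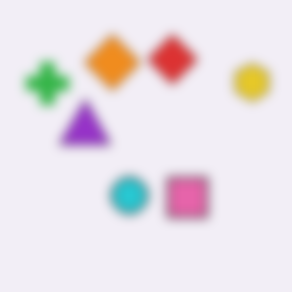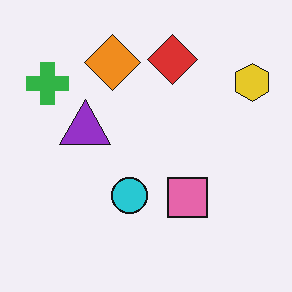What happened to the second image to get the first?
It was strongly gaussian-blurred.

Shape edges and outlines are uniformly softened across the whole image.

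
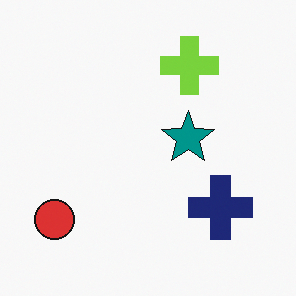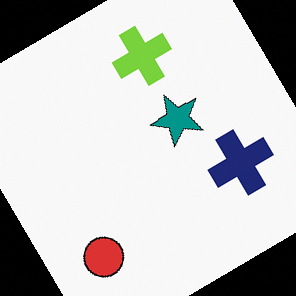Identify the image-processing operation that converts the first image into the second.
This is the original image rotated counter-clockwise by a large amount — several tens of degrees.

Every shape is tilted by the same angle and the image corners show triangular fill wedges — a whole-image rotation by a non-right angle.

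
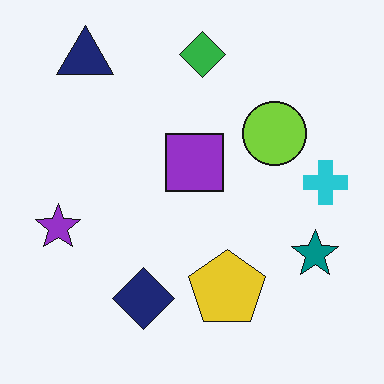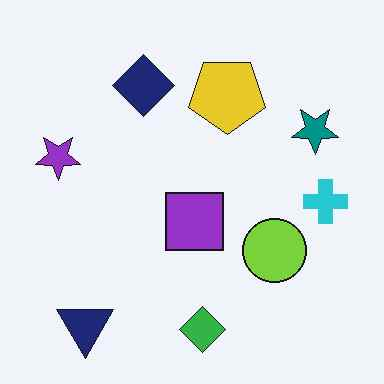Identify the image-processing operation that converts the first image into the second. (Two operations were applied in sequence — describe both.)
This is the original image flipped vertically (top ↔ bottom), then JPEG-compressed with visible artifacts.

The green diamond is in the top of the first image and the bottom of the second — shapes on opposite sides of the horizontal midline have swapped in a mirror flip. Blocky 8×8 compression artifacts appear around shape edges and the flat background shows ringing — characteristic JPEG degradation.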